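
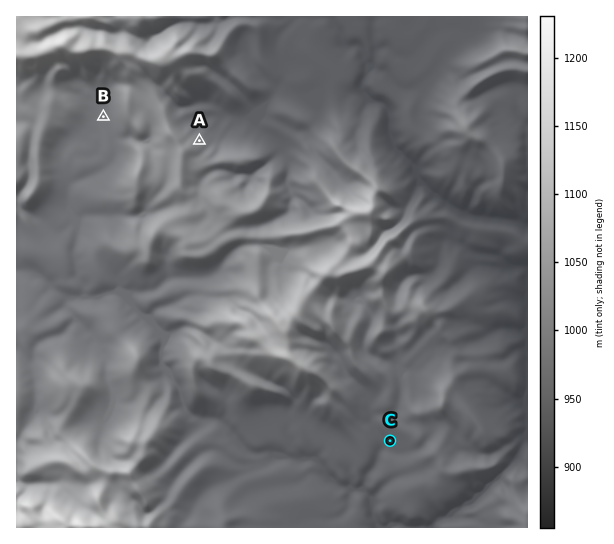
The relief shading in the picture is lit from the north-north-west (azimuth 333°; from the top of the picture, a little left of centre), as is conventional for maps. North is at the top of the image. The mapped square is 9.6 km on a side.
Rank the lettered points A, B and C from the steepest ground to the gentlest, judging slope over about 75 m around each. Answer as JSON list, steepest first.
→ ["A", "C", "B"]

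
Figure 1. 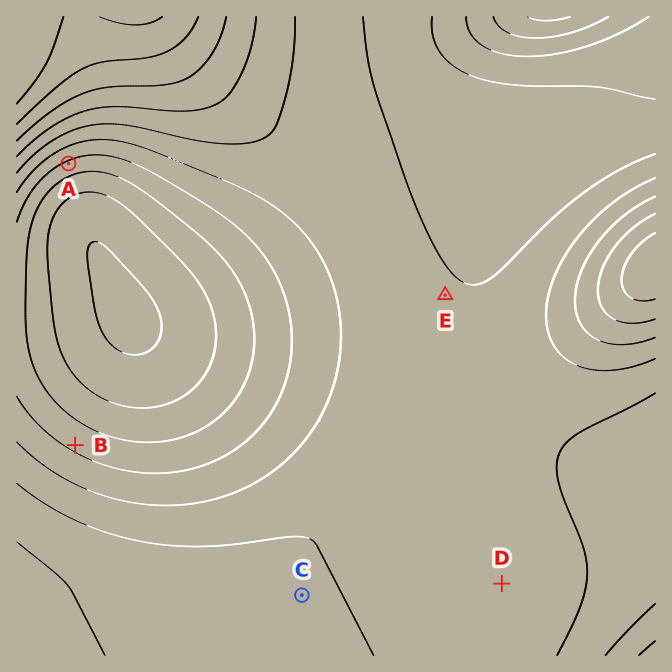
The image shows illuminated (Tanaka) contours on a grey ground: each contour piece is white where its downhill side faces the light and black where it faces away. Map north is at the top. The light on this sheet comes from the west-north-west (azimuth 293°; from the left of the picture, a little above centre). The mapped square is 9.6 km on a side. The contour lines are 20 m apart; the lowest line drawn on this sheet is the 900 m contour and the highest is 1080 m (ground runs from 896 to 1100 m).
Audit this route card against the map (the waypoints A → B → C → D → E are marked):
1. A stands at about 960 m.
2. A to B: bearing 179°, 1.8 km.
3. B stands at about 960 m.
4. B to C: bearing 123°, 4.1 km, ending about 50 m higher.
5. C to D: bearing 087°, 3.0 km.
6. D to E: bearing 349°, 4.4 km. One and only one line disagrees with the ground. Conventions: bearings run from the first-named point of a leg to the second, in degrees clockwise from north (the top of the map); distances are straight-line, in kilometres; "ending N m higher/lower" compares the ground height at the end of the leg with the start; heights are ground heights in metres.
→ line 2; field distance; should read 4.2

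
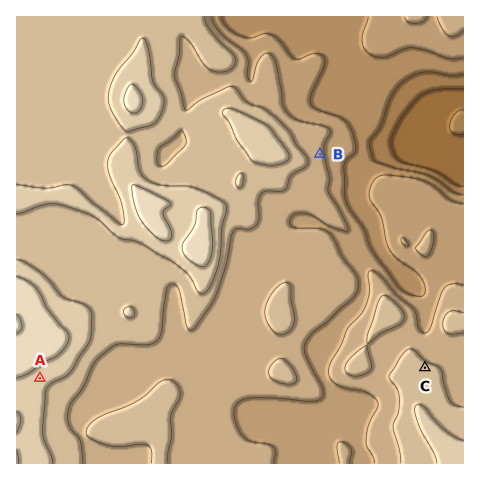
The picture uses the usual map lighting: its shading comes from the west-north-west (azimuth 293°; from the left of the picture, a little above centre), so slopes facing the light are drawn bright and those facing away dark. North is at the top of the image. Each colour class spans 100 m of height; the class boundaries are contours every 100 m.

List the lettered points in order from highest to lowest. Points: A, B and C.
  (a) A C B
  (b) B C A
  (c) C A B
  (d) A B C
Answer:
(a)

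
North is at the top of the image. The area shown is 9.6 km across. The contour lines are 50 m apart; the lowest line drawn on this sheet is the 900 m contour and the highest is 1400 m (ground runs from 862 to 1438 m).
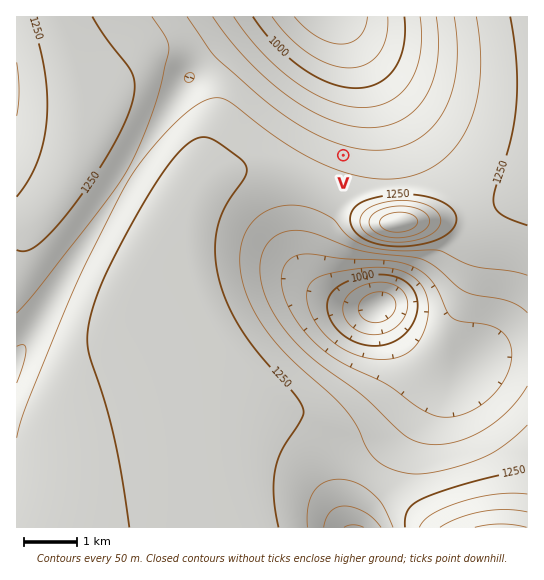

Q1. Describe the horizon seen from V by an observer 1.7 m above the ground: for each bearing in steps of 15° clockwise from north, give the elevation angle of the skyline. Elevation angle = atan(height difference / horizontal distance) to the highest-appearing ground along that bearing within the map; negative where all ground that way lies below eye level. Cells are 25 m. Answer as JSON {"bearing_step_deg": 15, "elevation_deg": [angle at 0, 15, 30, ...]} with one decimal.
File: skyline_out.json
{"bearing_step_deg": 15, "elevation_deg": [-6.7, -5.2, -2.1, 0.6, 1.3, 1.4, 1.5, 1.5, 3.8, 8.8, 9.3, 6.0, 5.1, 5.3, 5.3, 4.9, 4.2, 3.3, 2.4, 1.5, 0.8, -0.9, -3.8, -6.0]}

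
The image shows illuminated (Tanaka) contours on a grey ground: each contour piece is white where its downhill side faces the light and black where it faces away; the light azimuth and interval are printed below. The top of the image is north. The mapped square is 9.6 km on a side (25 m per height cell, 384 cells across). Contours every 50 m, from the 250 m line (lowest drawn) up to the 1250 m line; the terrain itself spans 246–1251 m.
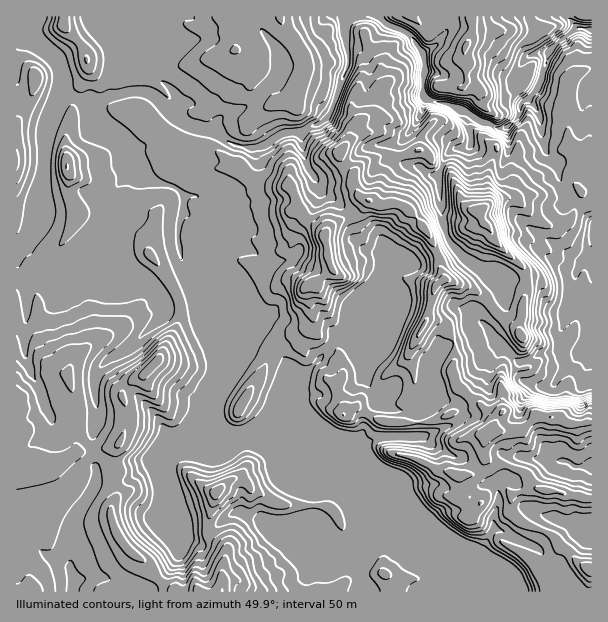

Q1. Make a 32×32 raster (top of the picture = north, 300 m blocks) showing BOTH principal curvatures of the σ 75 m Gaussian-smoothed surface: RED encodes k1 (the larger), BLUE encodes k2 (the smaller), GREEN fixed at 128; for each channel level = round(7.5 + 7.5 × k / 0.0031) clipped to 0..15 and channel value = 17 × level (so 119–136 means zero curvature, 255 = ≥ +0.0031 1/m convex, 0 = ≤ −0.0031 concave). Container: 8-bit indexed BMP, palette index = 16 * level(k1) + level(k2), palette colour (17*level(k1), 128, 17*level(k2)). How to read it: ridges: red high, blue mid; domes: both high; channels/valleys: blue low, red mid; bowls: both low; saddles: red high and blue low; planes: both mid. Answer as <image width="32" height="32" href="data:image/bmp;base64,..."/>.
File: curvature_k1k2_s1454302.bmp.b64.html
<image width="32" height="32" href="data:image/bmp;base64,Qk02CAAAAAAAADYEAAAoAAAAIAAAACAAAAABAAgAAAAAAAAEAAATCwAAEwsAAAABAAAAAAAAAIAAABGAAAAigAAAM4AAAESAAABVgAAAZoAAAHeAAACIgAAAmYAAAKqAAAC7gAAAzIAAAN2AAADugAAA/4AAAACAEQARgBEAIoARADOAEQBEgBEAVYARAGaAEQB3gBEAiIARAJmAEQCqgBEAu4ARAMyAEQDdgBEA7oARAP+AEQAAgCIAEYAiACKAIgAzgCIARIAiAFWAIgBmgCIAd4AiAIiAIgCZgCIAqoAiALuAIgDMgCIA3YAiAO6AIgD/gCIAAIAzABGAMwAigDMAM4AzAESAMwBVgDMAZoAzAHeAMwCIgDMAmYAzAKqAMwC7gDMAzIAzAN2AMwDugDMA/4AzAACARAARgEQAIoBEADOARABEgEQAVYBEAGaARAB3gEQAiIBEAJmARACqgEQAu4BEAMyARADdgEQA7oBEAP+ARAAAgFUAEYBVACKAVQAzgFUARIBVAFWAVQBmgFUAd4BVAIiAVQCZgFUAqoBVALuAVQDMgFUA3YBVAO6AVQD/gFUAAIBmABGAZgAigGYAM4BmAESAZgBVgGYAZoBmAHeAZgCIgGYAmYBmAKqAZgC7gGYAzIBmAN2AZgDugGYA/4BmAACAdwARgHcAIoB3ADOAdwBEgHcAVYB3AGaAdwB3gHcAiIB3AJmAdwCqgHcAu4B3AMyAdwDdgHcA7oB3AP+AdwAAgIgAEYCIACKAiAAzgIgARICIAFWAiABmgIgAd4CIAIiAiACZgIgAqoCIALuAiADMgIgA3YCIAO6AiAD/gIgAAICZABGAmQAigJkAM4CZAESAmQBVgJkAZoCZAHeAmQCIgJkAmYCZAKqAmQC7gJkAzICZAN2AmQDugJkA/4CZAACAqgARgKoAIoCqADOAqgBEgKoAVYCqAGaAqgB3gKoAiICqAJmAqgCqgKoAu4CqAMyAqgDdgKoA7oCqAP+AqgAAgLsAEYC7ACKAuwAzgLsARIC7AFWAuwBmgLsAd4C7AIiAuwCZgLsAqoC7ALuAuwDMgLsA3YC7AO6AuwD/gLsAAIDMABGAzAAigMwAM4DMAESAzABVgMwAZoDMAHeAzACIgMwAmYDMAKqAzAC7gMwAzIDMAN2AzADugMwA/4DMAACA3QARgN0AIoDdADOA3QBEgN0AVYDdAGaA3QB3gN0AiIDdAJmA3QCqgN0Au4DdAMyA3QDdgN0A7oDdAP+A3QAAgO4AEYDuACKA7gAzgO4ARIDuAFWA7gBmgO4Ad4DuAIiA7gCZgO4AqoDuALuA7gDMgO4A3YDuAO6A7gD/gO4AAID/ABGA/wAigP8AM4D/AESA/wBVgP8AZoD/AHeA/wCIgP8AmYD/AKqA/wC7gP8AzID/AN2A/wDugP8A/4D/AJeYh4WWloaW1tXF6Keml4aXl5eFp5aXh4eHh4WTp3XDh4eGhoeHqNiDhJTnl4aHhnZ2hoW4hoeHh4d0cueWlPmHloaHdqfnl4NjhNinhoWGd4eXhpZ2h4eEgrXnlZXXdHeYhoaG54Z0dXTGo6d0dXZ2hqeHh3d3g6XokaTHtpR1d4eXhZbndHV2dNaTcoS3tqa4hoeHh4OVx9iR13NyhJWGhpeHhMe4pYSF6Pml16aFhoaGh3eFpcempqO3xvj356enloZ2t5aEg+iltuiXdHd3h4eHg2KU1ti2haXHhXSEd4enp5XGhGOFlHRztbWGd4eHd4P2+PejgaWlk5JkdIWHhnaXhMi4lXSGh4aEhYd3d4WDg7CAcJLp18e2t3SFpoeGhqdzpsiEppaGpNeEh4eEtenD+PfW1ZKE17T19/j3mIOXt4K4taO3hnaU+ZeFhqXGyKZjpYV0pMa11cSVt6SWk5ingbjVyHWGhoSm2IV1lriVlJaFp4T4lcS1cHCjcpOomLdyhKb4uKeWhYW3lnWTp6d0tsaVlOhklMO1p4WGhJiYuLeDcabphoaGhpemp5ajhod01sZz1oWEoeWkhnaFloeHmLiWgdWWdod3dpenyIWGh3aD+KS2dYPn54SFh4aXdoeHh6eGhKeGh4d2dJS1pnV3d3PWxYNktqXXdHSXhpd3h4d2h4alloZ3d4eVx8mlcoV3dKb1lMWWheemg4eGh3eHh3eGhceFh3eHl6a21ubopIaVlPjnk3V057eEhoaXh4eHh5bIloaHl5eGhXOV94aFdnVT9XGCg/W1g4aEhoenh4eGlqiGh4d3h4eWhKX3ZIV0hMbzkJf4lHOFl5OWdpaohnaGl4aGh4d3hpan1ei0lHSn+JC2yOdyhLe4lJZ2hreGhpeYmIaHd3d2leiDlKT49+i3cNfp+KK3hoW3tYS1pYaGh4aFh4d2h5a36HJ016SWl6aA94W1pZeWhKi3gei3hod2h4iHl5e4lKbXkJblpIWDkcDWdbSVhoWFl7eB5qaWh4aHh4entpKApsW06dVylMT5pHFy+MKng6iXpnS1hnaFh4enlYOCuKeAgJCF9ramkdOl19LAkNeSp4e3dZaXhqeYp4SVp4WGp7bJpHDXp6i4sPmQkPXA06O3hrWVhZWFhJWEloaHh4eFl7iXkNaFprVg0MT3x6OAtrd2pdiDpbaWl5eGh4eHh5d2p6ekoLa4yZDmtsaEg9eQyJe1pHPIuIWHh5enqJiYh4aGt7iQpqfIkMi4t4WVsoDJqIaEleWVhnd3d3WGlpiHhseWp4DGt7SQobfHlqe1kaDGh5P5hXWHd4eGl4eXh4WnpnW1kNWAsNeWhNeVtpTXsaA="/>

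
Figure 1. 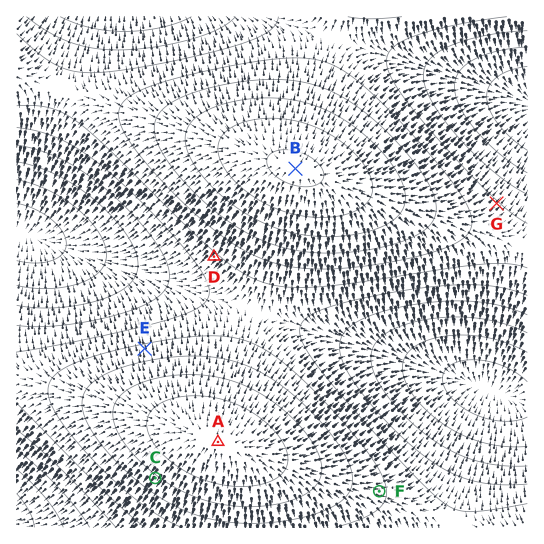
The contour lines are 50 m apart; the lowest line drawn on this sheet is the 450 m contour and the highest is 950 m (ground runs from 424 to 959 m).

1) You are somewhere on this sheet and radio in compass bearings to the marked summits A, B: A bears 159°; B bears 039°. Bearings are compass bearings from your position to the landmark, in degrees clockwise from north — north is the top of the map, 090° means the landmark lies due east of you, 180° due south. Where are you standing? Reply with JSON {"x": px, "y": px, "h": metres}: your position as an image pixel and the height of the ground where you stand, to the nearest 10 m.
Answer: {"x": 172, "y": 321, "h": 660}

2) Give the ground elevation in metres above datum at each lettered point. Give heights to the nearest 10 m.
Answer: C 790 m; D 690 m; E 710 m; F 710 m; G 700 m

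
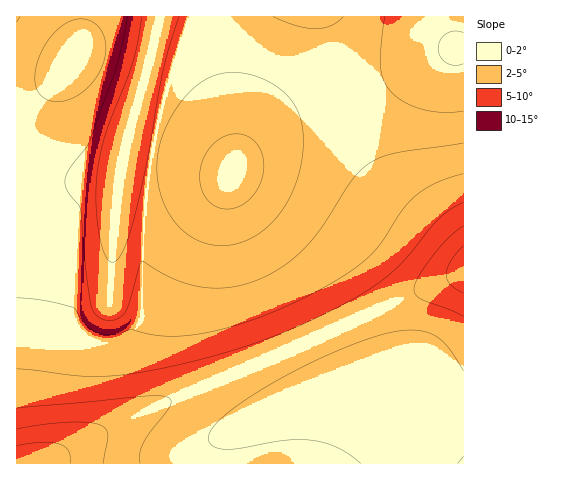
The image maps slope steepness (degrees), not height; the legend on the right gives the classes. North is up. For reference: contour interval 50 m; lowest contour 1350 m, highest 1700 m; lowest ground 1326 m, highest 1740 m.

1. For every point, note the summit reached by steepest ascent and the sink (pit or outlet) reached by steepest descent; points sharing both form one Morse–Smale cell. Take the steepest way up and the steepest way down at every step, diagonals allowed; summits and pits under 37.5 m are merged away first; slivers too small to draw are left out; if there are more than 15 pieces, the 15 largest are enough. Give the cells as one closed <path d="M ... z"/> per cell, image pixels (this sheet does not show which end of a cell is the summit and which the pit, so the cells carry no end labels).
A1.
<path d="M134 147l-7 0-3 4-3 22-4 9-85 1-2 3-12 179 0 39 8 42 1 18 18 0 80-43 11-11 1-17-4-23 0-24 9-37 2-93 9-65z"/><path d="M341 93l-42 15-26 15-26 25-15 25 0 13 6 17 14 27 35 56 25 53 108-49 44-17 0-17-33-32-32-26-20-24-25-44z"/><path d="M312 340l-171 73-96 50 419 0-1-59-28-5-45-28-9 1-38 13-7 0-8-10z"/><path d="M153 150l-9 66-2 93-9 37 0 24 4 23 0 13-7 12 181-78-24-54-35-56-14-27-6-17 0-12-35-13z"/><path d="M321 16l-129 0-20 52-19 82 44 11 34 13 16-26 26-25 26-15 40-14 1-4-16-69z"/><path d="M463 49l-9 0-66 29-46 16 12 36 13 25 19 28 13 15 32 26 32 31z"/><path d="M160 16l-79 1-1 21-4 16-28 41-10 22-4 29-2 37 81 0 6-3 9-44 20-67z"/><path d="M463 274l-43 16-108 49 18 39 6 7 7 0 38-13 9-1 45 28 28 5z"/><path d="M425 16l-103 0 18 76 48-14 67-29z"/><path d="M81 16l-65 1 1 77 11-1 17-7 21-18 8-12 5-13z"/><path d="M190 16l-29 0-1 2-34 130 8-1 16 3 4-2 11-56z"/><path d="M17 180l-1 283 10 1 0-18-8-42 0-39 13-182z"/><path d="M62 72l-10 9-17 10-19 4 0 85 2 2 13 0 3-36 4-29 10-22z"/><path d="M463 16l-37 1 30 32 7 0z"/>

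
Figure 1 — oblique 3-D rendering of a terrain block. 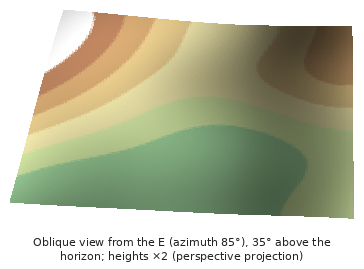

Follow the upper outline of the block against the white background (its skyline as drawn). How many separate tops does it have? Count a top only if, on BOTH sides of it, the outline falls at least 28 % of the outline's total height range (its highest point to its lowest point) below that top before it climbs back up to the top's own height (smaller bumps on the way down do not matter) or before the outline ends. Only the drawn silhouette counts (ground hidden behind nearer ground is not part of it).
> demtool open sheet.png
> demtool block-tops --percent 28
1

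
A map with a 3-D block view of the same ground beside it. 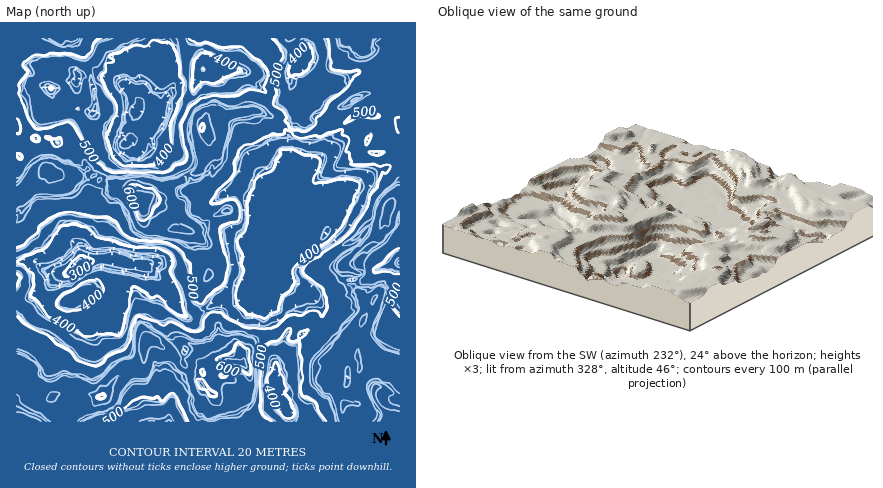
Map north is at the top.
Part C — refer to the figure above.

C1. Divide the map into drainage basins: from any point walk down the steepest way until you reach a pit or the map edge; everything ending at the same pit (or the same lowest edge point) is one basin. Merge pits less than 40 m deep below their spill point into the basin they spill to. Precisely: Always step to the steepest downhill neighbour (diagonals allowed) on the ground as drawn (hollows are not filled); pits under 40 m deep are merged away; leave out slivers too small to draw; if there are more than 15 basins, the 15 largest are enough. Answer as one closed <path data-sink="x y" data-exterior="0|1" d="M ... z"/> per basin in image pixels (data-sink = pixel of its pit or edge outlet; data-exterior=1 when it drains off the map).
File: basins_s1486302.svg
<path data-sink="80 264" data-exterior="0" d="M206 139l-3 7 1 14-6 10-20 13-18 4-16 14-10-10-8-3-10 0-6-6-14-6-6 3-14-2 11-7-5-18-9 4-7 16-14 2-13-10-11-17-12-3 0 236 18 8 12 10 6 1-3 3 1 6 10 14 12 0 0-8 12-5 14-11 4-1 20-25 18-6 4-6-1-16 3-6 10 4 16 13 10 15 30 1 18 7 16 10 4-8-3-12-3-4-18-4-2-10-6-12 0-12-17-24 1-14 8-16-10-18 0-12-10-10-12-4 0-18-3-4 15-9 6-7 12-4 6-14 3-16z"/><path data-sink="326 234" data-exterior="0" d="M260 111l-10 0-28 6-4 3 0 10-2 3-6 1-6-2 13 24 0 6-7 22-14 6-6 7-15 9 3 4 0 18 12 4 10 10-1 8 11 22-8 16-1 14 17 24 1 16 9 19 8 2 3-9 9-5 6-8 22-7 12-12 4-2 12 1 2-2 6 1 5 12-4 16 9 9 4 1 13-14-11-12-1-8 13-24-12-8 0-14 15-12 7-11 21-17-7-5-4 1 10-9 8 2 3-1 4-8 1-8 9-12 1-8-12-12-4-17-18-1 0-5-2 5-8 4-8 1-3-3 5-10 9-6 3-16-10 0-12-6-6-6-12 12-10 4-8 0-10-4z"/><path data-sink="128 140" data-exterior="0" d="M192 38l-176 0 0 38 12-4 26 4 11 12-1 8 8 4 0 4-4 14 2 15-8-2-22 2-10-3-14-24 0 38 12 3 11 17 13 10 14-2 7-16 9-4 5 18-11 7 14 2 6-3 14 6 6 6 10 0 8 3 10 10 16-14 18-4 8-7 8-3 10-13-1-14 3-4 0-4-4-10 1-8-15-22-3-50z"/><path data-sink="282 404" data-exterior="0" d="M310 319l-6 2-12-1-16 14-18 5-10 10-9 5-3 8 8 2 6 12-4 13-20-13-14-5-9 1-2 12 15 12 9 14 1 12 119 0-2-8 2-10-9-12-8-18 9-8 13-23 10 5 0-4-4-3-8 1-4-3-20 19-11-10 4-16z"/><path data-sink="300 64" data-exterior="0" d="M358 38l-92 0 0 10 4 6-1 6 4 8-2 12 1 14-4 4-10-1-5 13 13 4 24 16 10 4 8 0 10-4 22-23 28-15 1-18z"/><path data-sink="168 422" data-exterior="1" d="M150 338l-4 0-3 6 0 18-5 5-16 5-20 25-4 1-14 11-12 5 0 8 140 0-2-16 5-10-14-12 2-12-21-2-6-12z"/><path data-sink="204 70" data-exterior="0" d="M248 38l-56 0-7 10 3 50 13 18 2 14 5 3 4 1 6-4-1-6 5-7 30-6 6-14 10 1 4-4-1-14 2-12-4-8 1-6-4-8-4 0z"/><path data-sink="400 262" data-exterior="1" d="M400 199l-12 7-3 12-7 14-28 23-7 9 1 16 10 6 8 11 8 3 2 0 7-6 7-11 14-5z"/><path data-sink="50 88" data-exterior="0" d="M36 72l-12 1-8 5 0 28 4 4 5 14 5 6 10 3 20-2 10 2-2-15 4-18-8-4 1-8-9-11z"/><path data-sink="400 300" data-exterior="1" d="M400 279l-12 3-6 4-3 8-7 6-12 30 1 14-3 8 8 0 8 3 2 3-1 8 7 3 4-8 14 3z"/><path data-sink="400 422" data-exterior="1" d="M378 367l-18 1 0 30-4 6-8-1-4 3-1 8 3 8 54 0 0-42z"/><path data-sink="20 422" data-exterior="1" d="M18 381l-2 41 43 0-9-14-1-6 3-3-6-1-12-10z"/>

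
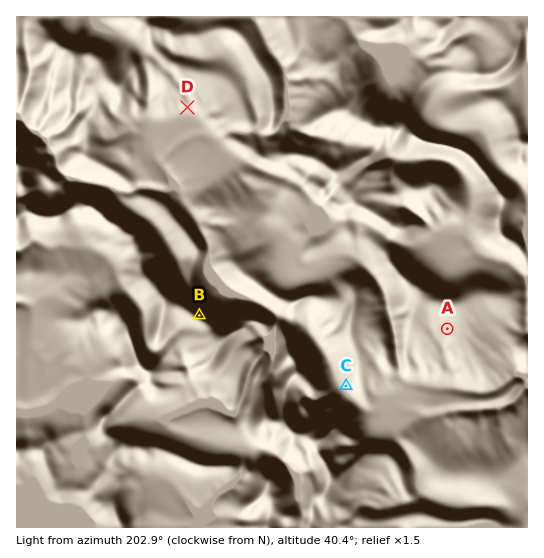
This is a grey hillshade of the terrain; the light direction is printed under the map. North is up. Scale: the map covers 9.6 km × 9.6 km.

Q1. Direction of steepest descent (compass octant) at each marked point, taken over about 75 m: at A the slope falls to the S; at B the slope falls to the NE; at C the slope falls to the SW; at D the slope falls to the S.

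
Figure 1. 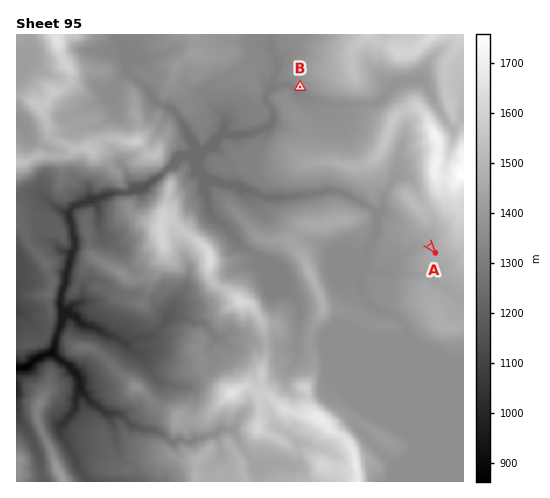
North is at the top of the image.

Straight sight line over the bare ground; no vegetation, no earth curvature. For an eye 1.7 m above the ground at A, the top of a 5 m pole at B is hidden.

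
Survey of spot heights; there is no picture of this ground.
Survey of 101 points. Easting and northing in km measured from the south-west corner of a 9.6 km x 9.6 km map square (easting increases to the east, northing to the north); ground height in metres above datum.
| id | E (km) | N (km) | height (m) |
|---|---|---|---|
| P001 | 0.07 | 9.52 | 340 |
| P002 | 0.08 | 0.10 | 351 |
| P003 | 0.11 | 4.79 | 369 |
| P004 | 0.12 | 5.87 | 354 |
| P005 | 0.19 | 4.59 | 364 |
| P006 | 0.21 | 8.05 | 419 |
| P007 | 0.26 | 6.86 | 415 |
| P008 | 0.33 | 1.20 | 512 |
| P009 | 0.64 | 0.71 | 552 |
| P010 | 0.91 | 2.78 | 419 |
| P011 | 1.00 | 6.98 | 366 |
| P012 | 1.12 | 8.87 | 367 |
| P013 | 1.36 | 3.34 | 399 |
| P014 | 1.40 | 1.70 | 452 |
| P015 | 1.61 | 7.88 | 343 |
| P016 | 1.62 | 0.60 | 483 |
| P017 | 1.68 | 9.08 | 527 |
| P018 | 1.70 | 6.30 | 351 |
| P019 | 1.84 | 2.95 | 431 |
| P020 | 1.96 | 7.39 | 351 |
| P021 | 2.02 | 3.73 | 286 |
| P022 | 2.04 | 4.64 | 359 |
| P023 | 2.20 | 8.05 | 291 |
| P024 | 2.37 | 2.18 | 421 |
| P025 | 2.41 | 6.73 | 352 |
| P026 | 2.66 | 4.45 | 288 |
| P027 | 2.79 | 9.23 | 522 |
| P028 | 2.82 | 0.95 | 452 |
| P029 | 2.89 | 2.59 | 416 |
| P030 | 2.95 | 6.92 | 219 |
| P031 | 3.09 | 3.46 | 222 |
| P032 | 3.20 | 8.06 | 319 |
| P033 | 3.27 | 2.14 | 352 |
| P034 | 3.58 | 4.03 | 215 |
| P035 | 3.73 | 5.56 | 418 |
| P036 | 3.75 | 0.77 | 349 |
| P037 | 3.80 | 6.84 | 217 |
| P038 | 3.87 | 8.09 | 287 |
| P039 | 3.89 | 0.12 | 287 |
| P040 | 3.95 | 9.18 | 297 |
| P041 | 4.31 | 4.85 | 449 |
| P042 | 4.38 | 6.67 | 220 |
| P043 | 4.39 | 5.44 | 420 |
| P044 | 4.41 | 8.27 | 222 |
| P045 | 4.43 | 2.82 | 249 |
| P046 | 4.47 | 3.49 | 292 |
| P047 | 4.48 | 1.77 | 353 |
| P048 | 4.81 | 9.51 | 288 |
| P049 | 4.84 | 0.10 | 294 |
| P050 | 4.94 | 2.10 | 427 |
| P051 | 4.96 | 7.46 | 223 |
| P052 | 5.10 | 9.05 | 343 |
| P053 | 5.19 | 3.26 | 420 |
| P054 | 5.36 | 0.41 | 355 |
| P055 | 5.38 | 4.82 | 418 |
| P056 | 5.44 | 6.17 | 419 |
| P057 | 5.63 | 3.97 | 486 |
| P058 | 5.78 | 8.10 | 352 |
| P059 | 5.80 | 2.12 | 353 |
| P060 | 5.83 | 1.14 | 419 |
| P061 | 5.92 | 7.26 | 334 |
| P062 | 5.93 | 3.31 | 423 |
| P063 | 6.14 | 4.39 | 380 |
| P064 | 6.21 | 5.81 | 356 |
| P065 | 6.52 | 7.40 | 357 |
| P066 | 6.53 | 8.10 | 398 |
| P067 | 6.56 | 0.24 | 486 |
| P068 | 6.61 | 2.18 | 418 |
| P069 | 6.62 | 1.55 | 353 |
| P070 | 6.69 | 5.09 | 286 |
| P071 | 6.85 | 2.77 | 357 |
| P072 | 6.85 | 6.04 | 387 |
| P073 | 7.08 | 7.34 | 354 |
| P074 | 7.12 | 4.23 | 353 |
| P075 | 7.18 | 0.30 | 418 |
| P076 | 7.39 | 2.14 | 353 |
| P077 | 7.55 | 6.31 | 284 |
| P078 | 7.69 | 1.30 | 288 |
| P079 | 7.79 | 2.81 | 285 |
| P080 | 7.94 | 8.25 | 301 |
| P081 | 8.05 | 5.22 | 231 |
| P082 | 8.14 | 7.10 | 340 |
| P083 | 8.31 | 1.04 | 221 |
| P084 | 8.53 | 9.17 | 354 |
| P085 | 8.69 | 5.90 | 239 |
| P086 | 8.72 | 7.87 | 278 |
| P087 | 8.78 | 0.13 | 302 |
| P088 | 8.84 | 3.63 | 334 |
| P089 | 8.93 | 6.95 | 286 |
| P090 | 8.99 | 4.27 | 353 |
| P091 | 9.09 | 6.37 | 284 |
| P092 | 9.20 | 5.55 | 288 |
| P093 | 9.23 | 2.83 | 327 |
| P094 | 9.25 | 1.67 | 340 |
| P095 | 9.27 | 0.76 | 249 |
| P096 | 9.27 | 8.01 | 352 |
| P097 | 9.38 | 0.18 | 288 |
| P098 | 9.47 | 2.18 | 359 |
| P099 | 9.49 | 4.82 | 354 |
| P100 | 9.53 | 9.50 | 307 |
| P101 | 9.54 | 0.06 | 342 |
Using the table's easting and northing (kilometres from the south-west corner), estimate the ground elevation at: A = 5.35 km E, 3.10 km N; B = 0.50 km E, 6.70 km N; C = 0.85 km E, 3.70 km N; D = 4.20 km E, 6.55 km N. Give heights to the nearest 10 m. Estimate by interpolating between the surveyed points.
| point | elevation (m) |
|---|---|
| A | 420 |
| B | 420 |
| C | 400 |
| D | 230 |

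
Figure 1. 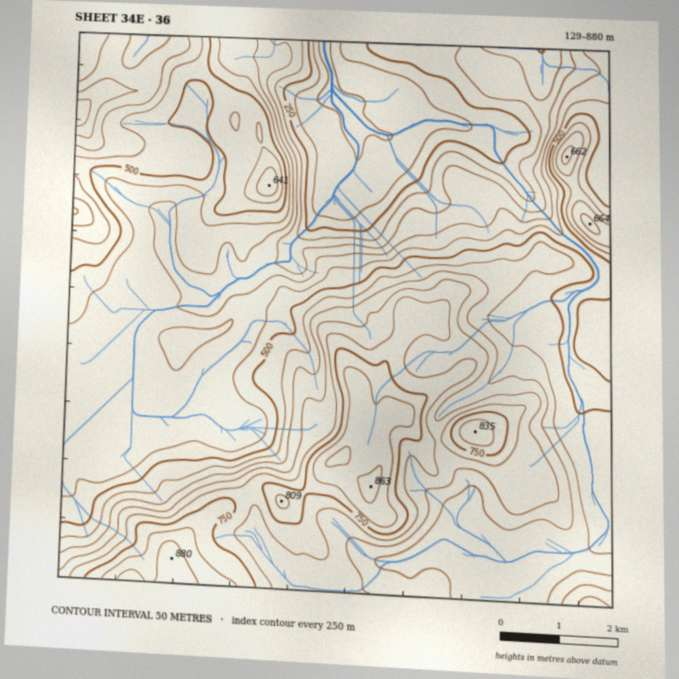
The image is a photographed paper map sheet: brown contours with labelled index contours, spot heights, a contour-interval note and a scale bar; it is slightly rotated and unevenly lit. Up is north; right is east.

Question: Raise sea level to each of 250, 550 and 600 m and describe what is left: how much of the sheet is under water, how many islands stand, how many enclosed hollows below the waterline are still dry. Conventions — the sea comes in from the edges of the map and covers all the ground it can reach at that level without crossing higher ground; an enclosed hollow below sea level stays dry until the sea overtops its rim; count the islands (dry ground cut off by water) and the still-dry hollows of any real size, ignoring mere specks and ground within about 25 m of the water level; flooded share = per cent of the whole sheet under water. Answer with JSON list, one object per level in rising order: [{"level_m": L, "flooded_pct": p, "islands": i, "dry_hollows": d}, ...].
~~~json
[{"level_m": 250, "flooded_pct": 9, "islands": 0, "dry_hollows": 0}, {"level_m": 550, "flooded_pct": 59, "islands": 1, "dry_hollows": 0}, {"level_m": 600, "flooded_pct": 70, "islands": 2, "dry_hollows": 0}]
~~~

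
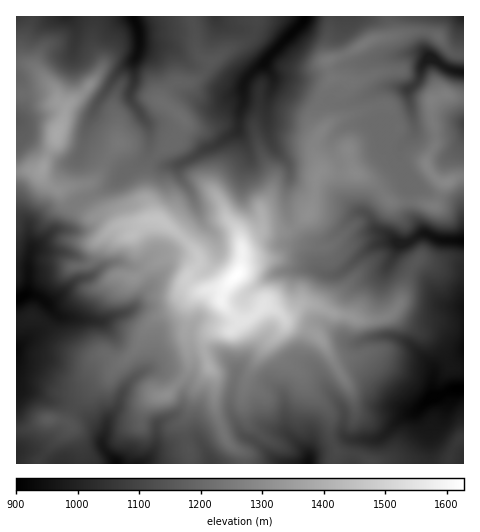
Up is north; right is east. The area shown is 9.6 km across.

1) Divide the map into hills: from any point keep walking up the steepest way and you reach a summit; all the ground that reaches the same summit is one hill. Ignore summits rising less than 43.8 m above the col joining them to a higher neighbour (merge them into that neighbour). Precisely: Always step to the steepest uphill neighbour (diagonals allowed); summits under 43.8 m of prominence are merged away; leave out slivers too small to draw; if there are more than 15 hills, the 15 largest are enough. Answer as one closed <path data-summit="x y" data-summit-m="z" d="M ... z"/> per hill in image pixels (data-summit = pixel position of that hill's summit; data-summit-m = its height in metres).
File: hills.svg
<path data-summit="237 274" data-summit-m="1628" d="M463 16l-329 0 6 20-3 19-23 22-18 27-8 18-4 18 0 5 3 3 21 12 16 13-16 15-32 15-5 5-7 16-11 7-22 19-2 7-1 34-4 5-8 3 1 89 4 2 14 3 13 7 20 4 19 12 17 15-2 15 15 18 346 0 1-223-24-1-18-9-12-18 0-28-7-13-4-17 2-9 14-15-7-41 9-8 7-20 8-4 17 12 15 1z"/><path data-summit="56 134" data-summit-m="1382" d="M133 16l-117 1 0 63 4 3 3 11-1 11-6 8 1 185 7-2 4-5 1-34 2-7 22-19 11-7 7-16 5-5 32-15 16-15-16-13-21-12-3-3 0-5 4-18 8-18 18-27 23-22 3-19z"/><path data-summit="447 182" data-summit-m="1292" d="M432 58l-8 4-7 20-9 8 7 41-14 15-2 9 4 17 7 13 0 28 12 18 18 9 23 0 1-167-15-3z"/><path data-summit="48 419" data-summit-m="1167" d="M17 386l0 65 17 0 19 13 63-1-14-17 2-15-17-15-19-12-23-5-13-7-11-2z"/>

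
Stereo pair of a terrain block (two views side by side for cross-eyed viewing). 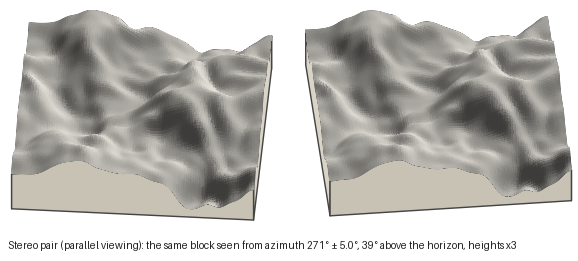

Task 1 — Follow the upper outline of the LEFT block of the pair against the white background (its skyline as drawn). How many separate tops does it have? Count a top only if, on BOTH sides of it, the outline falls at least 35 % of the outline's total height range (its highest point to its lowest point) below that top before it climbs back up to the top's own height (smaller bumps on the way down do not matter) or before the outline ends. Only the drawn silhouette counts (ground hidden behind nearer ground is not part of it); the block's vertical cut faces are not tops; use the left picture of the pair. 0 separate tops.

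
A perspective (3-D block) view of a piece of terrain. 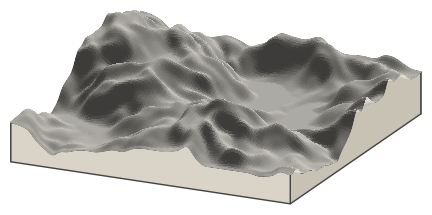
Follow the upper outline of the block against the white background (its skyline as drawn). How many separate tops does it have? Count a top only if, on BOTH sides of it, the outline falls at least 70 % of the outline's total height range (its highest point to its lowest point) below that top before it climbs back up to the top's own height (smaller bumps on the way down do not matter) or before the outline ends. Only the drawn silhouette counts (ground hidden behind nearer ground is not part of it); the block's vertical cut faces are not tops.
0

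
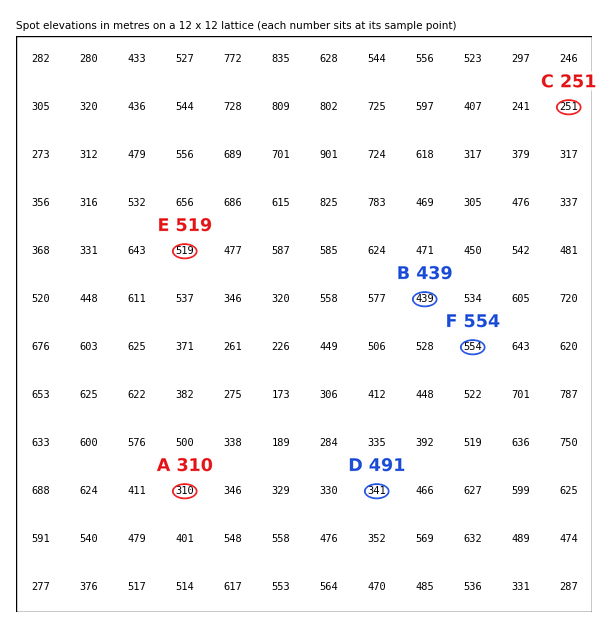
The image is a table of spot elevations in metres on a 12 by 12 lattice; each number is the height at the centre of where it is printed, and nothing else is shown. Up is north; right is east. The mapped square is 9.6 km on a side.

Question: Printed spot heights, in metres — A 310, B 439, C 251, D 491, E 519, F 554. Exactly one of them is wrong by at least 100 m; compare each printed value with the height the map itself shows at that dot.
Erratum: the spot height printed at D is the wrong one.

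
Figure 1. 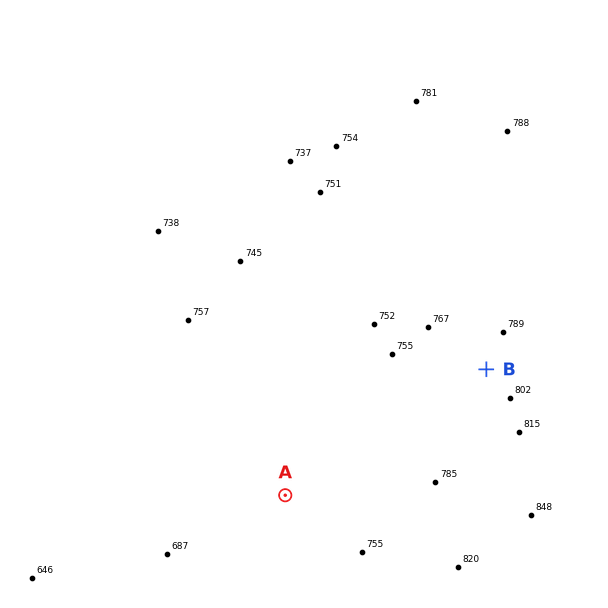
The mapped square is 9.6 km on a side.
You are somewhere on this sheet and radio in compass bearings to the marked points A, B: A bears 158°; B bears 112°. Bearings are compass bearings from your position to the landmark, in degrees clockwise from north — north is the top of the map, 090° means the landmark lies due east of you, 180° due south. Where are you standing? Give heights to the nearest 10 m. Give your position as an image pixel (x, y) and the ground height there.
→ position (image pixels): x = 185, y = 248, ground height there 740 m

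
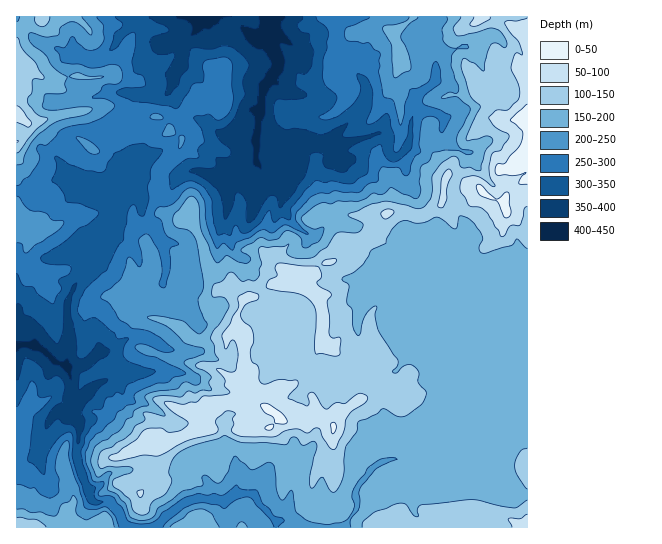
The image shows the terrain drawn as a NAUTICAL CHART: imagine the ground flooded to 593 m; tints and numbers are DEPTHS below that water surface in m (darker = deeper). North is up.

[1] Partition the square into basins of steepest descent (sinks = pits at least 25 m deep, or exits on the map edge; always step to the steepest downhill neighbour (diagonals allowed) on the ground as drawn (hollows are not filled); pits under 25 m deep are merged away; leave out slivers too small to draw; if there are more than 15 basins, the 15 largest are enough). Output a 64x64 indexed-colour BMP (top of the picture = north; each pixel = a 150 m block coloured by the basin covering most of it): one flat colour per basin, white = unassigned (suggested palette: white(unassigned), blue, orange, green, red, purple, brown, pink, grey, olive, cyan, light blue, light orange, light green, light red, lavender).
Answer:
<image width="64" height="64" href="data:image/bmp;base64,Qk12CAAAAAAAAHYAAAAoAAAAQAAAAEAAAAABAAQAAAAAAAAIAAATCwAAEwsAABAAAAAAAAAA////ALR3HwAOf/8ALKAsACgn1gC9Z5QAS1aMAMJ34wB/f38AIr28AM++FwDox64AeLv/AIrfmACWmP8A1bDFABIiIiIiIiIiERERERERERERERERERERERERERERERERIiIiIiIiIiIREREREREREREREREREREREREREREREREiIiIiIiIiIhERERERERERERERERERERERERERERERESIiIiIiIiIhERERERERERERERERERERERERERERERERIiIiIiIiIiIREREREREREREREREREREREREREREREREiIiIiIiIiIiERERERERERERERERERERERERERERERESIiIiIiIiIiIRERERERERERERERERERERERERERERERIiIiIiIiIiIhEREREREREREREREREREREREREREREREiIiIiIiIiIiIRERERERERERERERERERERERERERERESIiIiIiIiIiIhERERERERERERERERERERERERERERERIiIiIiIiIiIiIREREREREREREREREREREREREREREREiIiIiIiIiIiIiIRERERERERERERERERERERERERERESIiIiIiIiIiIiIiIRERERERERERERERERERERERERERIiIiIiIiIiIiIiIiEREREREREREREREREREREREREREiIiIiIiIiIiIiIiIRERERERERERERERERERERERERESIiIiIiIiIiIiIiIhERERERERERERERERERERERERERIiIiIiIiIiIiIiIiIiIiEREREREREREREREREREREREiIiIiIiIiIiIiIiIiIiERERERERERERERERERERERESIiIiIiIiIiIiIiIiIiIRERERERERERERERERERERERIiIiIiIiIiIiIiIiIiIhEREREREREREREREREREREREiIiIiIiIiIiIiIiIiIhERERERERERERERERERERERESIiIiIiIiIiIiIiIiIiERERERERERERERERERERERERIiIiIiIiIiIiIiIiIiIREREREREREREREREREREREREiIiIiIiIiIiIiIhEiIiERERERERERERERERERERERESIiIiIiIiIiIiIhERESIRERERERERERERERERERERERIiIiIiIiIiIiIREREREREREREREREREREREREREREREiIiIiIiIiIhERERERERERERERERERERERERERERERESIiIiIiIiIiERERERERERERERERERERERERERERERERIiIiIiIiIiIREREREREREREREREREREREREREREREREiIiIiIiIiIhERERERERERERERERERERERERERERERESIiIiIiIiIiERERERERERERERERERERERERERERERERIiIiIiIiIiIREREREREREREREREREREREREREREREREiIiIiIiIiIiERERERERERERERERERERERERERERERESIiIiIiIiIiIRERERERERERERERERERERERERERERERIiIiIiIiIiIhEREREREREREREREREREREREREREREREiIiIiIiIiIhERERERERERERERERERERERERERERERESIiIiIiIiIiERERERERERERERERERERERERERERERERIiIiIiIiIiIhEREREREREREREREREREREREREREREREiIiIiIiIiIiERERERERERERERERERERERERERERERESIiIiIiIiIiIhERERERERERERERERERERERERERERERIiIiIiIiIiIiEREREREREREREREREREREREREREREREiIiIiIiIiIiIRERERERERERERERERERERERERERERESIiIiIiIiIiIhERERERERERERERERERERERERERERERIiIiIiIiIiIiEREREREREREREREREREREREREREREREiIiIiIiIiIiIRERERERERERERERERERERERERERERESIiIiIiIiIiIiERERERERERERERERERERERERERERERIiIiIiIiIiIiIhEREREREREREREREREREREREREREREiIiIiIiIiIiIiERERERERERERERERERERERERERERESIiIiIiIiIiIiIhEREREREREREREREREREREREREREREiIiIiIiIiIiIhERERERERERERERERERERERERERERERIiIiIiIiIiIhEREREREREREREREREREREREREREREREREiIiIiIREREREREREREREREREREREREREREREREREREREREiEREREREREREREREREREREREREREREREREREREREREREREREREREREREREREREREREREREREREREREREREREREREREREREREREREREREREREREREREREREREREREREREREREREREREREREREREREREREREREREREREREREREREREzMxERERERERERERERERERERERERERERERERERERERERMzMRERETMREREREREREREREREREREREREREREREREREzMzMzMzMxERERERERERERERERERERERERERERERERERMzMzMzMzEREREREREREREREREREREREREREREREREREzMzMzMzMRERERERERERERERERERERERERERERERERERMzMzMzMxEREREREREREREREREREREREREREREREREREzMzMzMzERERERERERERERERERERERERERERERERERERMzMzMzMzERERERERERERERERERERERER"/>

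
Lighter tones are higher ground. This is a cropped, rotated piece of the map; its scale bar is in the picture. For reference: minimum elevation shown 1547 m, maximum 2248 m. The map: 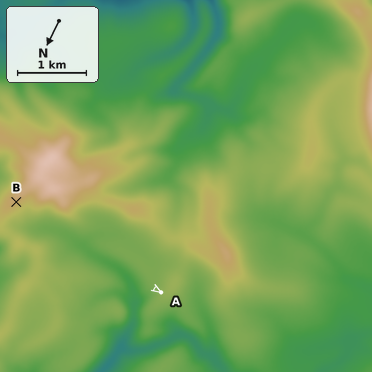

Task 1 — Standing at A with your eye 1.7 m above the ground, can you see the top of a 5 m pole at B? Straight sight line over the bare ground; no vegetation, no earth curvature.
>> yes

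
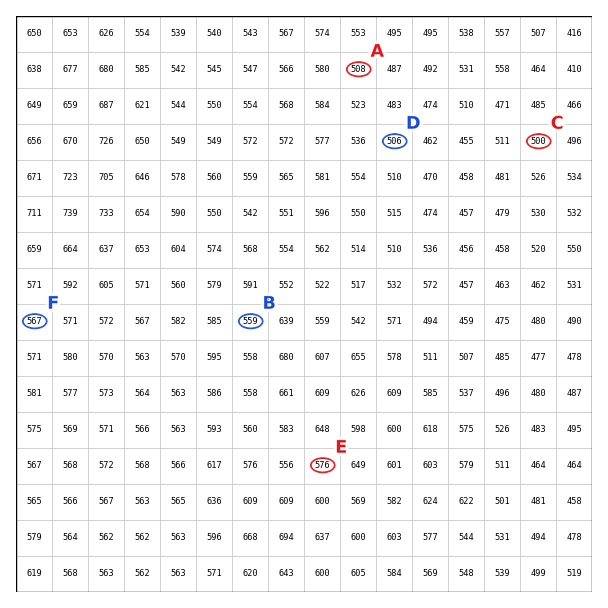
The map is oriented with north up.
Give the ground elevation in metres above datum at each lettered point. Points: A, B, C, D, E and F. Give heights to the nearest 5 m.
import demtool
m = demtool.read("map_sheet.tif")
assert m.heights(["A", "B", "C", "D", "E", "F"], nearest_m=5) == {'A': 510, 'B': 560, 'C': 500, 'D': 505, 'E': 575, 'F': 565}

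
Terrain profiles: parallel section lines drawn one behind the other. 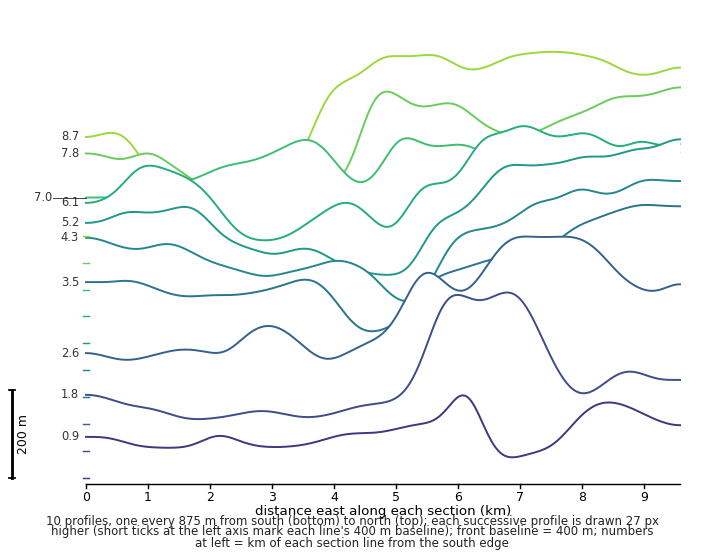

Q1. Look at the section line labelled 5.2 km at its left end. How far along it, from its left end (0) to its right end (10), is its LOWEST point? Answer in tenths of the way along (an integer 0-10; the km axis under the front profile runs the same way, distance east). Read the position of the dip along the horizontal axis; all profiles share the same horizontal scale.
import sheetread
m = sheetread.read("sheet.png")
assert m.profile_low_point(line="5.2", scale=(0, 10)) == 5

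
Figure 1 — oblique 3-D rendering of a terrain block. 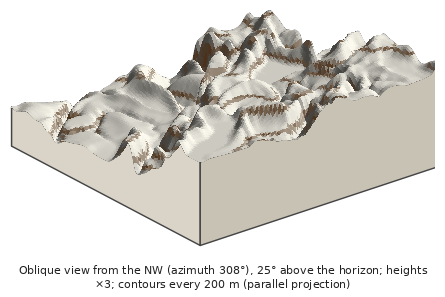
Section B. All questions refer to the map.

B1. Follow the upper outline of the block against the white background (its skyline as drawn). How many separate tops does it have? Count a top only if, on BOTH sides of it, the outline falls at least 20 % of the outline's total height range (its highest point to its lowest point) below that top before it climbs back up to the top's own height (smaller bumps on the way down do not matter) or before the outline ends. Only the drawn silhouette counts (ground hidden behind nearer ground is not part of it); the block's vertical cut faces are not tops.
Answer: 2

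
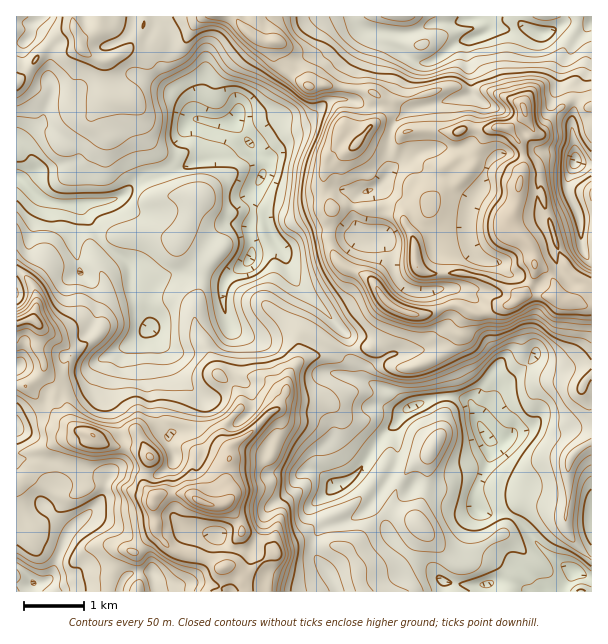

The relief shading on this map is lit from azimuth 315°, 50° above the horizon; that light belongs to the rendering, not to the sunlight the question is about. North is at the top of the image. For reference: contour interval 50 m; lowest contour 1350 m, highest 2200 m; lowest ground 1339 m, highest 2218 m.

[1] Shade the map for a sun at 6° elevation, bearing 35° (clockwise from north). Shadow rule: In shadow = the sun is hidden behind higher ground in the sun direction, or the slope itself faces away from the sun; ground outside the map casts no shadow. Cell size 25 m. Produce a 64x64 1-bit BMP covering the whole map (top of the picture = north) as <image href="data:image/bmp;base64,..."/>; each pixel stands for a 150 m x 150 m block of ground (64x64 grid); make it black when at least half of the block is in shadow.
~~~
<image width="64" height="64" href="data:image/bmp;base64,Qk0+AgAAAAAAAD4AAAAoAAAAQAAAAEAAAAABAAEAAAAAAAACAAATCwAAEwsAAAIAAAAAAAAA////AAAAAAD///+AHAP5/P///wA8A//////+GHgHy/////gIeD8D////+bBwPgP+////wAB8A/z///+AAHgB+P/+/4AAcAH4//7/AAMDn/j//v8AA7//+P/+cAB///54f/wAA/////h//AAD////+H//ABv////5f/5gG/////t//GQD////8f+MABH////4/wgAGf////7sAEAN//////AAAA3/////4AAMAf/////AAB8B/////oAAHwH////+IAAecf////zgAAgA/////uAAYAD/////wMD4PP/////4QfH///////AB4///////4APj//////8AA+P//////wABx///wM//wACD//+/+fDAAAP//3/+AIADg//+f//iAY/h//x4H+QBD/H/8fB/iAAf2P/h8H+BAD8c/+fwf4MAQA//z/A+AwD+D//v4DwDP/8P//fgOAN//4f/xwB4A///x//AAP4H///n//dg/wf//////+B+AP/////8xn4G//////72fg///////H//B//////gf//n/8////A//+f/n///8AANh/4f///gAA+H/B///+IIHwP/A////48fAP+D///+AdgAP8P//wAAAAA/x//8AAAAAB////gAAAAAHwH//AAeAAAOAP/8AfgAAA5gf+AD4CDgDAB/gAPwBPgMAH8AA/sE/A=="/>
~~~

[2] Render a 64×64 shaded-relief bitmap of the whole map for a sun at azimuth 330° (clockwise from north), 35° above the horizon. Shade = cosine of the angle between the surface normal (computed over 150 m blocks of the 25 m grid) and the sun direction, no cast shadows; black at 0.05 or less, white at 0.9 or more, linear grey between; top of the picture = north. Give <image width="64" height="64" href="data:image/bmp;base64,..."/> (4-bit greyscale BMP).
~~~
<image width="64" height="64" href="data:image/bmp;base64,Qk12CAAAAAAAAHYAAAAoAAAAQAAAAEAAAAABAAQAAAAAAAAIAAATCwAAEwsAABAAAAAAAAAAAAAAABEREQAiIiIAMzMzAERERABVVVUAZmZmAHd3dwCIiIgAmZmZAKqqqgC7u7sAzMzMAN3d3QDu7u4A////AImsyqqqmdyJqZrLhomIUkeZmZqZmqqYmpdmiqh3d53sd3m6qqqYvJmYeKp2eHdiN4mZqpmZqpiIhlRomYd3i9uENJqZqpdmZ2VEeqeJh1EmiZmamYmZh3d3ZVaIiIiIhlREi6iZh0MkRFZ6zKq5YRR4iJqZmZmHZ5mYd4iJmGVHVmV82pmZl0NXmqvcqbuVJHmJmZmqqXZnmqmHd4mXU1l4h2rdzMzbdYmru8yFnLdWeru6mZqYdmeau6h3iYZVeJmYaL3u3MuXiZmYmqaNx1iavMypmZiIiJrMy5iIeHZ3mZl2i83bu6l4h2Q2mHzoWLqqvMqZqpmImr3duYiJllaZqYZYq7uqmGd0IQFWautGvcqJu6m7uYiIq8y5iZqmRYiZh0R6u6mXRWRFUyI2rHSN7smKurzKh3eJqqmZq7dEd3iZdUeqq8t4mavKUSRplkfO7Ji7q8qIdnmaqqqrt0N3eJmZd7zd7t3u3LuURlWaZXveyZuZqYh2aaqqqqqnQ5iImZmYve3N7/7suoZXdGqmVozbmqiIeId5u7upqqdDqpmZmHeLzIau7d25dVZTJpdlV82puXZWiIjMy6map0OpmIdkMjWahFvczcl1V0ETZ3ZmjMq7l0Roib3cyqq5Q7qYZUMhFIq5ec3My3RHcxJHh2Zqy7y6Y0aJre7cu92E7cqHZlVoq7qqzd3dpBWFIjV4Zle7vMyUNXmqzd3Lzcrcy7u7u6u6qZq83u78MWYiRGd2VXvMzchVaJiKzdu7zLq7zN3d7uypmrze7N/UNURWZ3d2WM7d23VoiHiazKqqmavN3M3u/sy8zN/+nP1TRWd3d4h2nf7chmeIiHerqYl4mry6vM3t3czMze/K38c0eIh2eIVYzu2nd4mZh4mYeGaJqpmrvN3N3LuqvOzN2kR5mYdnhjI2moZniZqYeJl3d3iZiau8zMzMupiKzM3cZHqqqYd2MQAjMiaImqmJq5jbhoiJq7zMzMy7qYm7vO2UeaqphkIQAAEiE3mauqqsyu2niGervMzMzMzMu7zd7rVGd3d2VWQgABIhSZiry6vLmpiIU3q7zMzM3d3c3e7u2VVWZ2aKzLhBABAFmIvLqapol2hzJHq8zMy7vM3d7u7cmHiZd3mry6dBAABYeKqYiGh1RphBJZu8y6qqrN3MzMupmry6h3iJmXQhEAVlZmZnVmVniZYiaau7qqmby6qquqqru7qHZVV4h0EQADNEREVmZoiZqmRXmqu6qIq6mJq7u6uYiGQxETeHQQAAAjMzM/yHmqmrl2eJm7qXiqmYmru7uXiHQjRUNHdlMgABRCEj/6eby6uoiImau5eKqqmrvLuYiZdWrN25iaqZYABFVFb/x5zMu5iJmaq7l4u8zLu7uoeJl4q83u7cu7y5M2iJmby4m8y7mJmaq7yni97tu7uph3eJqaqHm7uZm924q6u6nKiKvLqYmZmqu6dq7/7Lu6l2ZpyppyEjVomrzdibqqycqYiaqpiZmZmal0a+/su7qXd5zbqoVniZrMzLqGmpvKy6mJqqqYmZh3iYQ1rdy7upibvdy8qZvMzMu6qZeZmZu7qZqqqYiIiIeJqEJavLu6qru8zLzKiqqqmGaJqJmJmby6mrupiIiZmHiqhFirmZqrqqq7vMuJmZmXVWmZiGmorMuqu6qZmaqpiJuneap3iauImZmpu4iZmqmIiZmHWbmszLvMu7uqqqqHeZh5qoh4mWZ3Zne6iIiau6mZmYdpuqvMzMzMy7qqqpdmh2mqu5iYZWZmermIiIrNyoiJhnm6q7u6vM3cqZmqmGV4iqvcqqqHiZmrupiIis7shoh2iaqql2ZnibzKqZqZdmiru8y6uqmszMy6qYiJveyWd2aZqqmGVEREaszLu7qXZovMzMupmImszLu6mHeszKZ3Vqzbmal3d2VWm83d3LmGWM3MzKh2Zmi8u7qpdoq8t2ZFvveJqpiId2Z4mr3dy6hnrMzduHZWd5vLupmXes3ZdjOv9XiIiIh3ZmZnibzLupibzd3JdkVnibu7qal53uuHMm3Hh3d4iHZmZmeJiaqqqpm97tuYVFeImrzLqoesyohBJ4mImYiIh2ZmZ5uqqqqpmJve7aqFRpdniZiJhVeIVEEleYmpmIiId3Zli8u7upmZms3uurhFmnZnh1eGRYhVMleXiamYiIiHd1RZu6qrqZmqq97avIWNy6vNucyqh4hkaaZ4qZmZiId3ZUaJh4q6maqpzv3N2Xvd3d797/+2aJRIpXiaqamYiHd2VWdlWKqYiHaN/t3LiJvMze7e7LlGp1ikZ4qqqpmZh2dlZ3ZWeIZUIRarupmZmIiavLqa21SsmsNXmqqaqaqXVnZnh1RWZTMyEViaurvNyXeLvN7+lYy7xUaZqZmZmpdDRmiHQjRDNYqHis3czN7/66zv///qnMvJZHiYiHd4h1MjV4dTMzNYvLu7zd3czf/+ze7//+3N7LyVV4dndlZ3dTEld3ZVRnmruqu8zMy7zv7c3e7u7sztzdl5l2iqhnh3cxNoh2VWZ5qqqrzMu6hozt3d3d3u283M3Zm5iJq5iIiXIliGVXZnmrqqu7uqqXZ6ze7dzM7srNi9yqqoZ5qYmZlBNnVoqpibu6qqqpmruYeKzdy7vN26x5zbqqqHeamZmXITV6q7qJqqmZmHZmirqZmau6mHnMmom926u5h4qZmZlAA4u6qXiamZmGUyI2qpq6mpmWRIuZ"/>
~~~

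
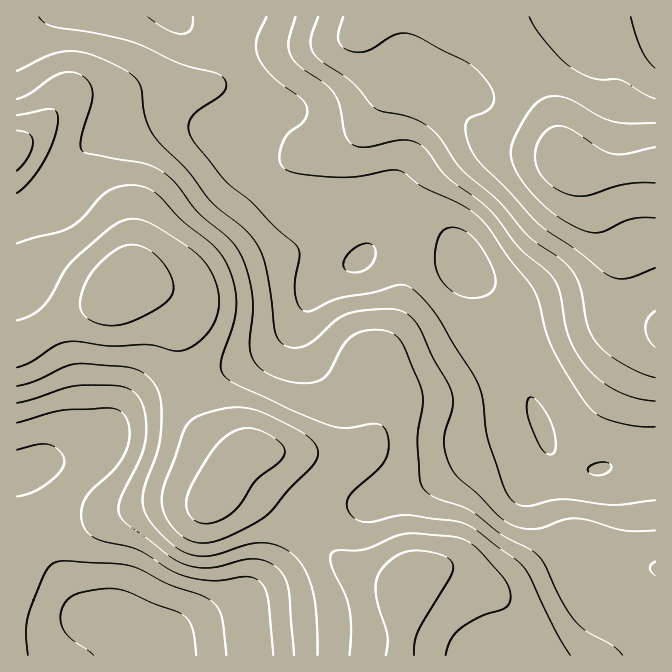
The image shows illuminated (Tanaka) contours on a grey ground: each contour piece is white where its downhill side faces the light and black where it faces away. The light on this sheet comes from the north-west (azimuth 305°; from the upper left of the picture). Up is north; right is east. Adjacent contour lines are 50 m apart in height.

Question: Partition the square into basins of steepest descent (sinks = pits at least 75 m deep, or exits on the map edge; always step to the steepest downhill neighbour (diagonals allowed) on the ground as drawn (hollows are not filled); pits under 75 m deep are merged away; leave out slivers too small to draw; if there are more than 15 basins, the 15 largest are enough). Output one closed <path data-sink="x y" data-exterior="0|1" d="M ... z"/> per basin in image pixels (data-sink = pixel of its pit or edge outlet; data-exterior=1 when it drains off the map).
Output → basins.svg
<path data-sink="465 267" data-exterior="0" d="M457 16l-440 0-1 329 21-9 17-12 56-26 14-12 13 0 28 10 9 9 4 8 0 49 3 20 8 25 7 13 12 15 19 18 11 5-17 29 9-4 7 0 15 6 36 30 22 14 40 35 28 11 29 5-6 53 1 19 253 0 1-491-7-1-22 5-28 2-20-3-14-5-6-11-3-20-7-20-21-40-12-15-26-26z"/><path data-sink="154 655" data-exterior="1" d="M137 286l-13 0-14 12-56 26-38 23 0 308 384 1 7-72-29-5-28-11-40-35-22-14-36-30-15-6-12 1-6 4 19-30-11-5-19-18-12-15-7-13-10-34-1-60-4-8-9-9z"/><path data-sink="655 17" data-exterior="1" d="M655 16l-197 1 32 14 26 26 12 15 25 48 10 40 6 4 16 5 27 2 44-8z"/>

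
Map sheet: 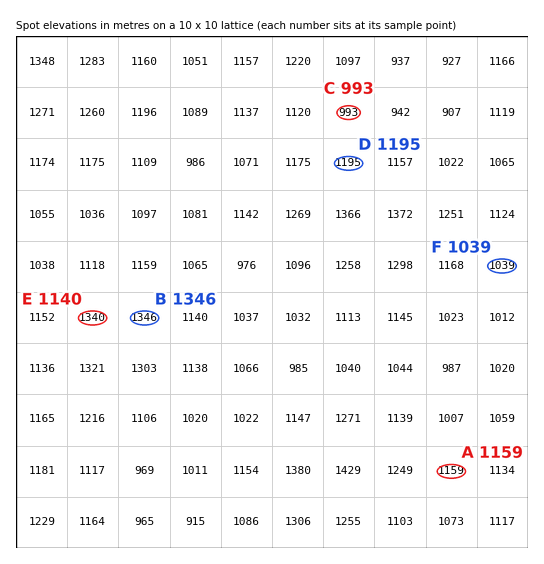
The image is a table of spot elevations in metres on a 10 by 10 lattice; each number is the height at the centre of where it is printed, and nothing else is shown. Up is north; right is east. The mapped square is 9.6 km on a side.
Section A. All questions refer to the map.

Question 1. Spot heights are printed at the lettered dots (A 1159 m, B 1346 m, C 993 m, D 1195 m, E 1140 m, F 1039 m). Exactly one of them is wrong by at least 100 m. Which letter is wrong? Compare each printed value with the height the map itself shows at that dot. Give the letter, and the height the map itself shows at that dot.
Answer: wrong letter E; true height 1340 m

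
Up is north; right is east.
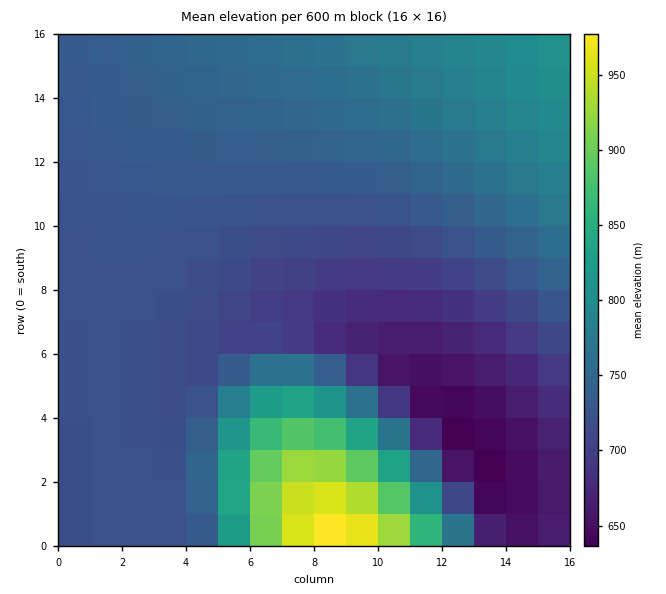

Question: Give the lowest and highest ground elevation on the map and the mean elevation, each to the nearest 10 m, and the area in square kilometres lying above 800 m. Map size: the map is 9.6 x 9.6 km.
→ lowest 630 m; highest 980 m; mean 740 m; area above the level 11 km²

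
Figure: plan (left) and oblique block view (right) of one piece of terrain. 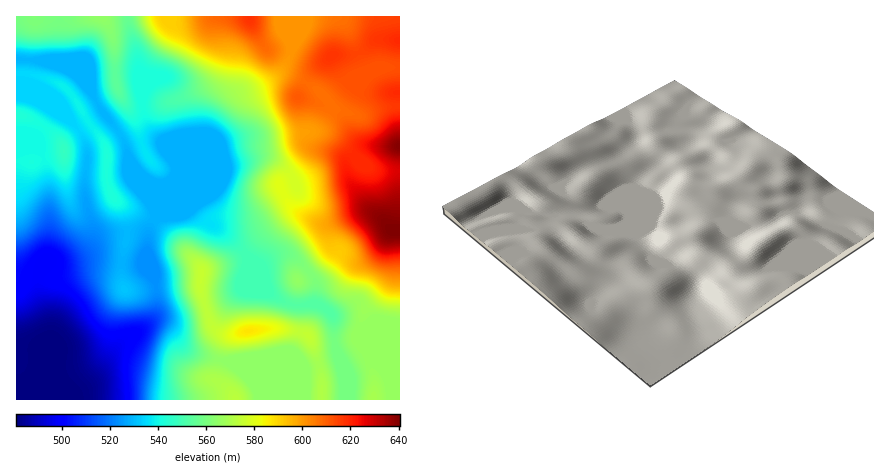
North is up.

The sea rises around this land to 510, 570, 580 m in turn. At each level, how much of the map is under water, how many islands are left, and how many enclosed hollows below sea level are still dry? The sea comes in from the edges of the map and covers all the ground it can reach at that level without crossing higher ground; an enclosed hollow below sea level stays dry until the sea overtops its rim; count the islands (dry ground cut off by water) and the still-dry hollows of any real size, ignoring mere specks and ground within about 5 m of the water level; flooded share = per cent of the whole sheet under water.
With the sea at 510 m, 11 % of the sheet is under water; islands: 0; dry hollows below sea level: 0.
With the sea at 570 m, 69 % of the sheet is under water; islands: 1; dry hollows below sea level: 0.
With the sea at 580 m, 75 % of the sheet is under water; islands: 1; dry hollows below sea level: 0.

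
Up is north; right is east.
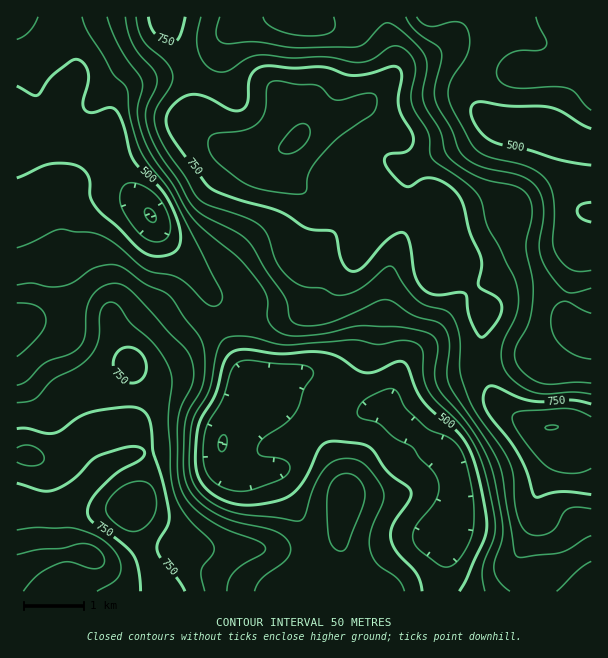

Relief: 400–860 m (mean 630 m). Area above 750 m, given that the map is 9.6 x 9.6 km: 17.3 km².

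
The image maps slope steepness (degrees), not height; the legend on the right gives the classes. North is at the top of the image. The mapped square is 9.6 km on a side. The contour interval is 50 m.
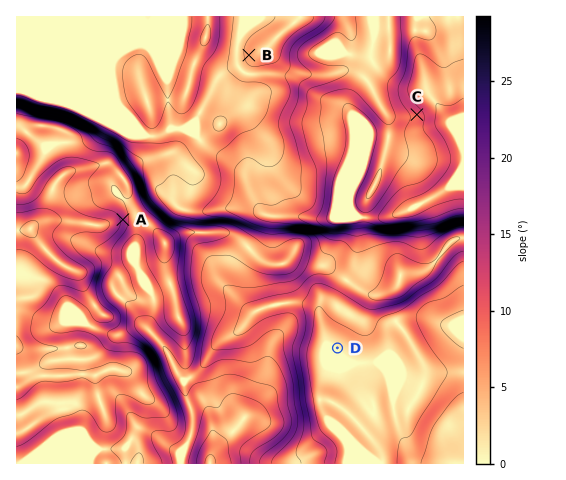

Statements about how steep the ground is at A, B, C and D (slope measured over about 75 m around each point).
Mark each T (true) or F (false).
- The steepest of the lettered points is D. F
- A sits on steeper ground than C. T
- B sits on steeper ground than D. T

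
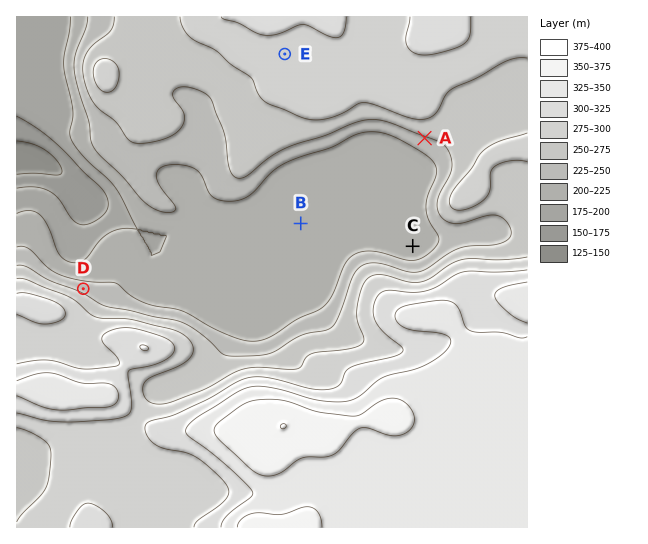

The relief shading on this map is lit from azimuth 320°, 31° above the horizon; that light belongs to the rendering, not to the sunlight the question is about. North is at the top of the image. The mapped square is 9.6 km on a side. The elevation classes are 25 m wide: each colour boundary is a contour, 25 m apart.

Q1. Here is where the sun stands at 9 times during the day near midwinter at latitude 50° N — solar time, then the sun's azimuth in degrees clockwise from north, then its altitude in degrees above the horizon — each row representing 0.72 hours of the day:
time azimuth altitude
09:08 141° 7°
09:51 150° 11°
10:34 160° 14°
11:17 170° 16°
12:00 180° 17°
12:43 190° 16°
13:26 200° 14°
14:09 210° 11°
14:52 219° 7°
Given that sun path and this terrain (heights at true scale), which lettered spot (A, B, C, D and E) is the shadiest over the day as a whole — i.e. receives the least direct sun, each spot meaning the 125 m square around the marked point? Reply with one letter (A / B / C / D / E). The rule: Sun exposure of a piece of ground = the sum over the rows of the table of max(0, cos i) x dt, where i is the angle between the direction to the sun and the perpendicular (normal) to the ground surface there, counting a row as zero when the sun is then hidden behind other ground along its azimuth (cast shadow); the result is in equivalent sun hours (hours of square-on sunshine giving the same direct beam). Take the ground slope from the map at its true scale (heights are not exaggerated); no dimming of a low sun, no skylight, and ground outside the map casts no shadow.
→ D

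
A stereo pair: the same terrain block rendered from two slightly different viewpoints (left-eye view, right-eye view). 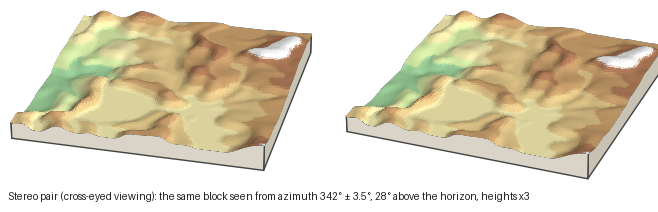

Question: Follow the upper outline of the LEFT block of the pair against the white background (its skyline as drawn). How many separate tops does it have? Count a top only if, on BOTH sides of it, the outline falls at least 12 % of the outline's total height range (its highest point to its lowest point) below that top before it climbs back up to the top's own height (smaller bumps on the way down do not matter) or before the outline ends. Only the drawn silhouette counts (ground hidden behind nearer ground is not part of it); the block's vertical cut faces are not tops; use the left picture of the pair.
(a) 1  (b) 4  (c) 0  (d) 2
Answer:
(a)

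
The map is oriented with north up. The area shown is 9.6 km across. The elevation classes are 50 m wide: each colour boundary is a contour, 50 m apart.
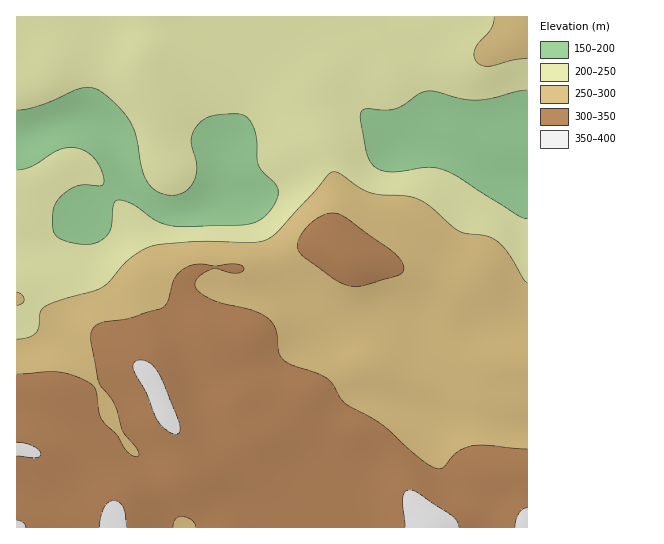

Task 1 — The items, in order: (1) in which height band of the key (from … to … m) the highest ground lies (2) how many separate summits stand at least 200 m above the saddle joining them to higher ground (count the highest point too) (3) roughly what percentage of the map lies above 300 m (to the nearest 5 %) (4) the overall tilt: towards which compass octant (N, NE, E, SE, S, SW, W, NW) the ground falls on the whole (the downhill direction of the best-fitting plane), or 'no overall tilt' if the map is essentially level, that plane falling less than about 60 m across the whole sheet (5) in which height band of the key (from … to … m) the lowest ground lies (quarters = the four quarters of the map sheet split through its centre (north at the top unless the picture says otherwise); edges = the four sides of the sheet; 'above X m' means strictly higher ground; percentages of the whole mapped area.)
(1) Between 350 and 400 m: that is the band holding the highest ground.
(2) There is 1 summit with 200 m or more of prominence.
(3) Roughly 30 % of the ground is higher than 300 m.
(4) Overall the map slopes down towards the north.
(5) The lowest ground lies in the 150–200 m band.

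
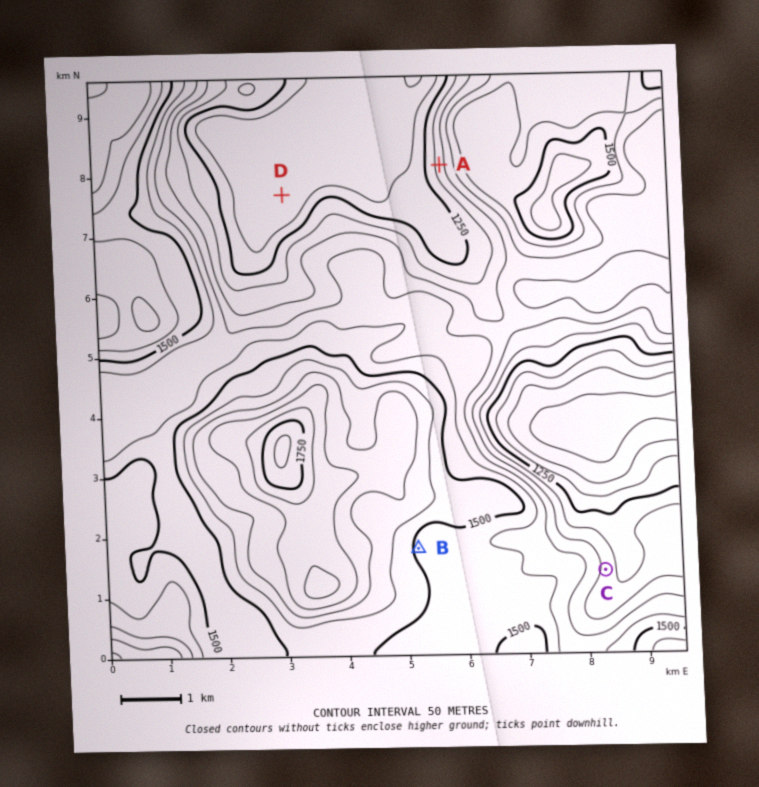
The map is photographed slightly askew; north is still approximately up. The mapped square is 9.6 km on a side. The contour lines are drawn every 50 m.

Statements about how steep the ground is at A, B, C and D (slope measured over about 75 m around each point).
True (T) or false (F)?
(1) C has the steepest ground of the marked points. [F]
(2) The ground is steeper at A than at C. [T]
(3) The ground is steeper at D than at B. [F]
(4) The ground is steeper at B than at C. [F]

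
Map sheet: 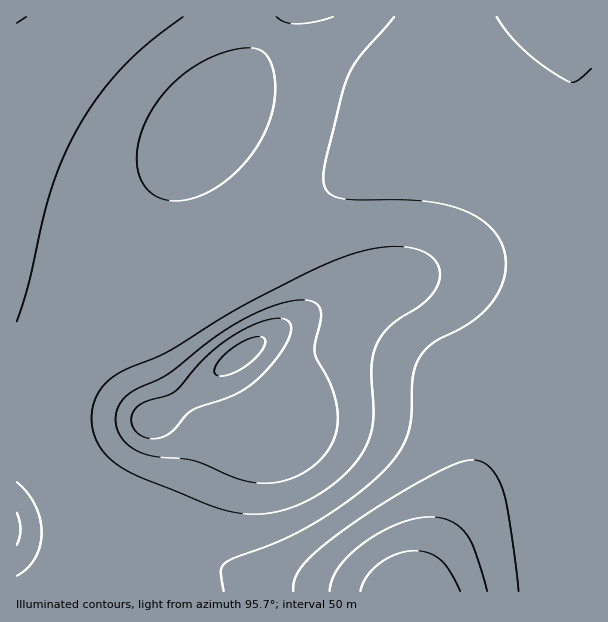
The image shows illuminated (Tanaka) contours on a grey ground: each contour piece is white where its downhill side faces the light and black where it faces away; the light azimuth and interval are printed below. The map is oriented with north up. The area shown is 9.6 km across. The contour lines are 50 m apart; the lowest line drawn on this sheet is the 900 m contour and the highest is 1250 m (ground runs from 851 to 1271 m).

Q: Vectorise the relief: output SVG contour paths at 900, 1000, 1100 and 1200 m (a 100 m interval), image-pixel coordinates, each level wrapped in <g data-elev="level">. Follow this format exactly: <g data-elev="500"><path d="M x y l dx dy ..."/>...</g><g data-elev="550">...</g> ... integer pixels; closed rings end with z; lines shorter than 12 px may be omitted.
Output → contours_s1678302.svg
<g data-elev="900"><path d="M360 591l7-15 13-13 16-9 18-3 15 2 12 7 9 12 10 19"/></g><g data-elev="1000"><path d="M293 591l2-12 7-13 15-15 25-20 41-27 43-26 29-14 18-4 9 2 7 5 8 9 6 14 7 34 9 67"/><path d="M591 69l-15 12-4 1-6-2-21-13-20-16-16-17-12-17"/></g><g data-elev="1100"><path d="M17 576l10-8 8-10 5-12 2-13-2-14-5-13-8-13-10-11"/><path d="M240 513l15 1 15-1 15-3 17-7 16-8 15-11 14-12 11-13 10-16 5-18 1-17-3-39 4-21 5-10 9-11 10-8 24-16 12-13 5-11 0-9-3-7-7-8-17-7-24-1-26 4-30 10-31 14-59 30-77 48-44 18-12 8-9 10-8 16-1 20 6 19 12 15 15 10 18 9 69 28z"/><path d="M165 200l11 1 12-1 12-4 13-7 24-18 20-24 13-27 5-27 0-14-3-13-4-9-6-6-8-3-14 0-16 4-18 8-15 9-14 11-13 13-10 14-8 15-6 15-3 15 0 13 3 12 6 11 9 8z"/><path d="M276 17l9 5 12 2 18-2 18-5"/></g><g data-elev="1200"><path d="M148 438l10 0 9-3 7-6 12-14 6-5 41-14 19-12 17-16 15-20 7-15 0-6-1-4-6-4-11 0-15 4-16 7-17 11-16 13-35 38-7 4-20 5-9 5-6 8 0 11 6 9z"/></g>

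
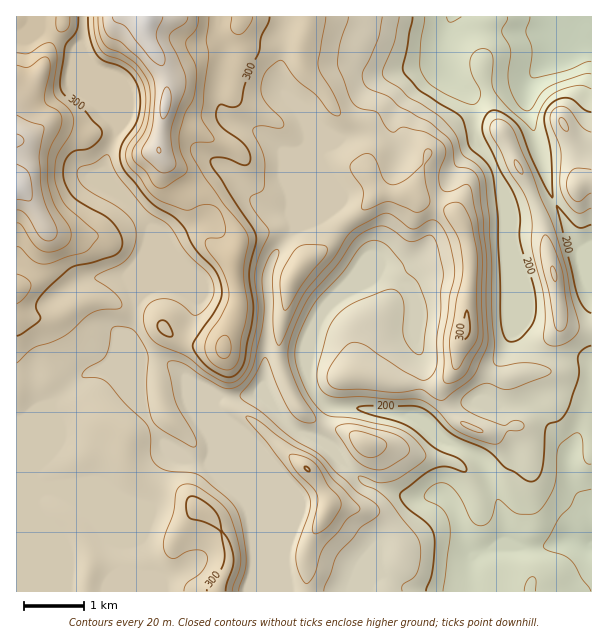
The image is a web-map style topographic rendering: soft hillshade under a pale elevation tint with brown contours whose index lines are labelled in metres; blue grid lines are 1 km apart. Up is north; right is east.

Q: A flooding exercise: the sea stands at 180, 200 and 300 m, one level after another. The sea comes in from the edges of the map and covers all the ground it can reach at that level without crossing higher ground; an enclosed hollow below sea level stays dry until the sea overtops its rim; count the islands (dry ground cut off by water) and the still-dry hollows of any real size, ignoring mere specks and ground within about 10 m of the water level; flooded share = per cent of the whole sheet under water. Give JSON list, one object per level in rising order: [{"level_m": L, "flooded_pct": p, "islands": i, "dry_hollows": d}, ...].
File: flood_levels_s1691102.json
[{"level_m": 180, "flooded_pct": 8, "islands": 0, "dry_hollows": 0}, {"level_m": 200, "flooded_pct": 16, "islands": 0, "dry_hollows": 0}, {"level_m": 300, "flooded_pct": 85, "islands": 0, "dry_hollows": 0}]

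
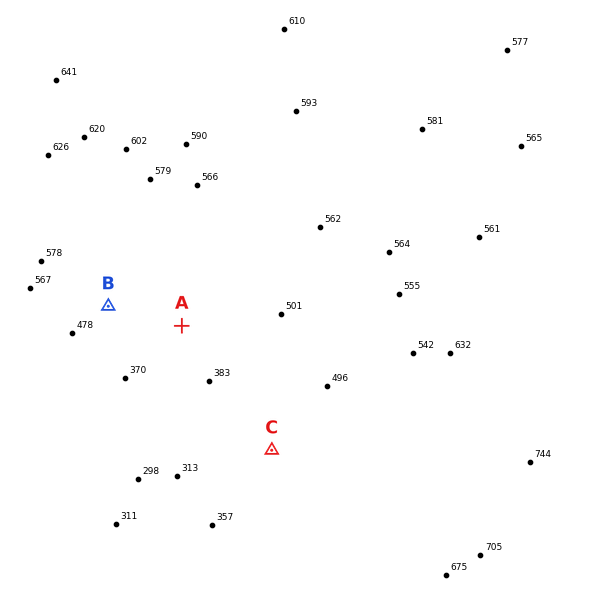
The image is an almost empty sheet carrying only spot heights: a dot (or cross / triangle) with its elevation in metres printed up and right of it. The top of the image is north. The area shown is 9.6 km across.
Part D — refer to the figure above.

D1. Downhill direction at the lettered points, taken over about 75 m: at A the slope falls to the S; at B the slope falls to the SE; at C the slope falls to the W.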